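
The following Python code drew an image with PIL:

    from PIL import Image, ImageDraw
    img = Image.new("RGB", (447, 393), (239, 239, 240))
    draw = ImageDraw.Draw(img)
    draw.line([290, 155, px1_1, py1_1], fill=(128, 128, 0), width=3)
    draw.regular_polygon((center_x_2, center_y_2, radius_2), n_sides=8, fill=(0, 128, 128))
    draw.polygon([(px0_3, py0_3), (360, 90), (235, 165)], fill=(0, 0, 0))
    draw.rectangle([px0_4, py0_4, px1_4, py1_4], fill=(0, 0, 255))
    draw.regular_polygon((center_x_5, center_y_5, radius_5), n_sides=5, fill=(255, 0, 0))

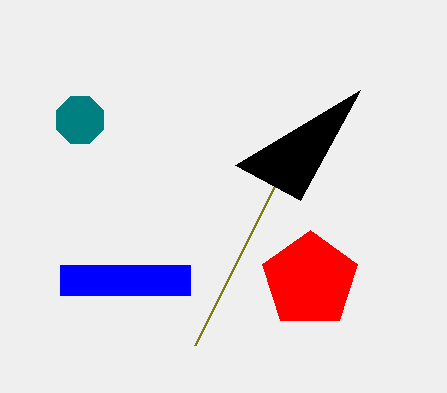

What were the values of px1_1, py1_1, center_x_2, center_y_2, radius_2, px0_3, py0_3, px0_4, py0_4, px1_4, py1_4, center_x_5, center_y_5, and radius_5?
px1_1 = 195
py1_1 = 345
center_x_2 = 80
center_y_2 = 120
radius_2 = 25
px0_3 = 300
py0_3 = 200
px0_4 = 60
py0_4 = 265
px1_4 = 190
py1_4 = 295
center_x_5 = 310
center_y_5 = 280
radius_5 = 50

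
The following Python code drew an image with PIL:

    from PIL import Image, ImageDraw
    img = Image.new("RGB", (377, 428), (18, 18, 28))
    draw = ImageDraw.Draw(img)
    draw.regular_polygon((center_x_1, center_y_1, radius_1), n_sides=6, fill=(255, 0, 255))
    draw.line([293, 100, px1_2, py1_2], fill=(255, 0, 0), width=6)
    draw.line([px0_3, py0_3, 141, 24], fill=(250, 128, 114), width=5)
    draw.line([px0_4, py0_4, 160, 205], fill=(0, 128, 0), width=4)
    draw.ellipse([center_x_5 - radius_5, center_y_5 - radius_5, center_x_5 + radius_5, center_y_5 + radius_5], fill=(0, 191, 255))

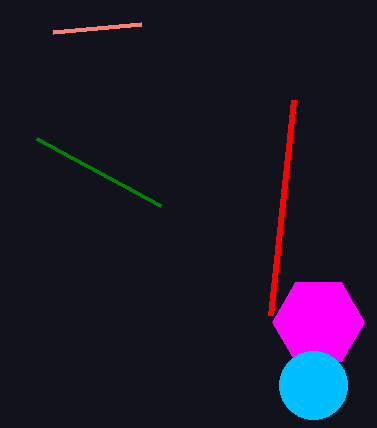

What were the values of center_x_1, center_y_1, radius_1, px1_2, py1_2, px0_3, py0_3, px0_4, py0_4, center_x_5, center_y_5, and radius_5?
center_x_1 = 318
center_y_1 = 322
radius_1 = 46
px1_2 = 270
py1_2 = 315
px0_3 = 53
py0_3 = 32
px0_4 = 36
py0_4 = 138
center_x_5 = 313
center_y_5 = 385
radius_5 = 34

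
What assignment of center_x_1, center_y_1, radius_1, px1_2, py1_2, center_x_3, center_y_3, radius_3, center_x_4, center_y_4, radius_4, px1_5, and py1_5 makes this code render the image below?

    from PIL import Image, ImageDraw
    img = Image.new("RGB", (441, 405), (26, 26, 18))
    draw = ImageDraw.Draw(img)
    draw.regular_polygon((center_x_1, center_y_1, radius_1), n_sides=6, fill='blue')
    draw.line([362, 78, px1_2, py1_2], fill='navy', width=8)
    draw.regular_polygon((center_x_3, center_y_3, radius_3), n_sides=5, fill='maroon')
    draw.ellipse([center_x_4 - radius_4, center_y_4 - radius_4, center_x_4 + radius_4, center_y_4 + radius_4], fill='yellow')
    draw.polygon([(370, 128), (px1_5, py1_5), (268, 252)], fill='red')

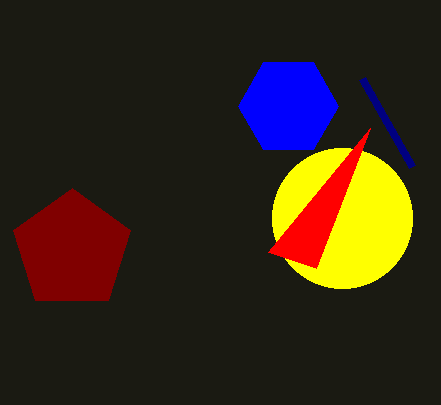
center_x_1 = 288
center_y_1 = 106
radius_1 = 50
px1_2 = 412
py1_2 = 166
center_x_3 = 72
center_y_3 = 250
radius_3 = 62
center_x_4 = 342
center_y_4 = 218
radius_4 = 70
px1_5 = 316
py1_5 = 268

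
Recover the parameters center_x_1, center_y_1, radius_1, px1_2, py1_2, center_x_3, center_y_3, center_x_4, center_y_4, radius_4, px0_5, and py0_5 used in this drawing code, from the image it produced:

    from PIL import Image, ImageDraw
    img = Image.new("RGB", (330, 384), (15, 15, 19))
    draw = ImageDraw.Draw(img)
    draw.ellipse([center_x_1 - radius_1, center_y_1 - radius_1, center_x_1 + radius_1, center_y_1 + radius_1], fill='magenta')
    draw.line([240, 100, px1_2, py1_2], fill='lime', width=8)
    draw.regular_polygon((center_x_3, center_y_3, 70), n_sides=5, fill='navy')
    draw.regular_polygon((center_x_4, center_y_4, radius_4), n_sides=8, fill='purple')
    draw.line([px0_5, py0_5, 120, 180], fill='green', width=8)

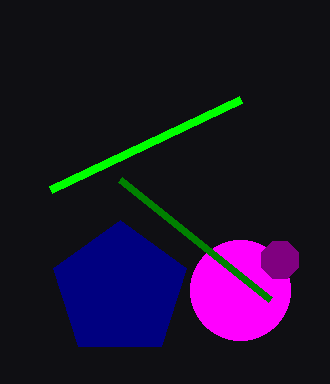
center_x_1 = 240
center_y_1 = 290
radius_1 = 50
px1_2 = 50
py1_2 = 190
center_x_3 = 120
center_y_3 = 290
center_x_4 = 280
center_y_4 = 260
radius_4 = 20
px0_5 = 270
py0_5 = 300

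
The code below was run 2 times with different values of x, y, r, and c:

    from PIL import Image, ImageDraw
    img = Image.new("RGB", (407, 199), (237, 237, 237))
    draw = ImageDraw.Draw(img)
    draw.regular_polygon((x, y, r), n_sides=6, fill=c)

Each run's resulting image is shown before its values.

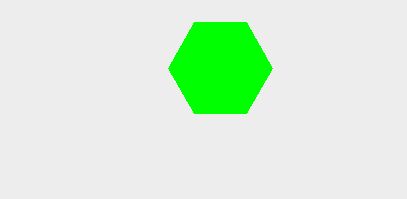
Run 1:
x = 220, y = 68, r = 52, c = 'lime'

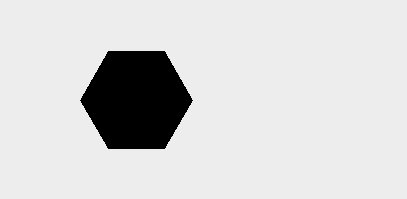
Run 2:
x = 136
y = 100
r = 56
c = 'black'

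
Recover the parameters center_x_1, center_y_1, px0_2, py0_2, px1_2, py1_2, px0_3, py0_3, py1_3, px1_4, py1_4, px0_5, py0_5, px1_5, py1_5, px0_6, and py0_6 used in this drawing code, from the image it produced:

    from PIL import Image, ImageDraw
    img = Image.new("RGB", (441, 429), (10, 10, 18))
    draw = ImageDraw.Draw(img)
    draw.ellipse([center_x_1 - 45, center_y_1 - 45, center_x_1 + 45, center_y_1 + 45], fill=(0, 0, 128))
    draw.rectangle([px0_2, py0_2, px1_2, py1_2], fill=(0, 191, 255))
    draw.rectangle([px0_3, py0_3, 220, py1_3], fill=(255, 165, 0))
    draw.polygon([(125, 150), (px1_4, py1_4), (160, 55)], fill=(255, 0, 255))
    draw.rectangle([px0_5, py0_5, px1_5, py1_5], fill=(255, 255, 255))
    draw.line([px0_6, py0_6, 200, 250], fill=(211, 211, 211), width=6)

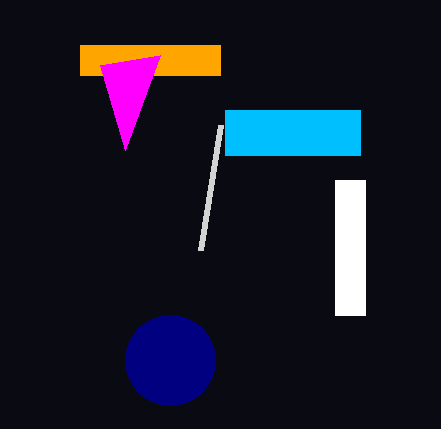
center_x_1 = 170; center_y_1 = 360; px0_2 = 225; py0_2 = 110; px1_2 = 360; py1_2 = 155; px0_3 = 80; py0_3 = 45; py1_3 = 75; px1_4 = 100; py1_4 = 65; px0_5 = 335; py0_5 = 180; px1_5 = 365; py1_5 = 315; px0_6 = 220; py0_6 = 125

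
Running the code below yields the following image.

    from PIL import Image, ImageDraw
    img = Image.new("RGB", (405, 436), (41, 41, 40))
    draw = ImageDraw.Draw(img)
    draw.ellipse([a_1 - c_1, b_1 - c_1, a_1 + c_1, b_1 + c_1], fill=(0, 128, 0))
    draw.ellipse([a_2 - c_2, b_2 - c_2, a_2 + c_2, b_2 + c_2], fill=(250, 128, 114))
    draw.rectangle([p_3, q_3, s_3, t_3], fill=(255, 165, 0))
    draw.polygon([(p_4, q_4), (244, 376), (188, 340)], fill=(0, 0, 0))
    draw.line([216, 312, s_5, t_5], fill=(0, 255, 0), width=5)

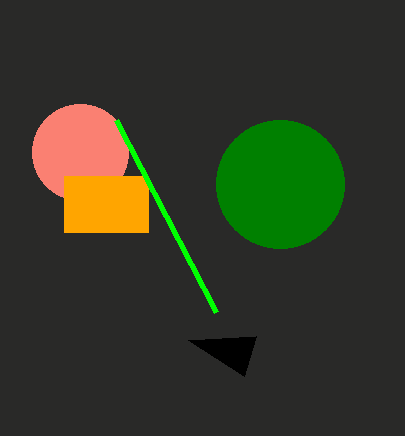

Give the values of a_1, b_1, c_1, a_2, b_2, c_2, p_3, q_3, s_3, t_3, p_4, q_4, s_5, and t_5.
a_1 = 280; b_1 = 184; c_1 = 64; a_2 = 80; b_2 = 152; c_2 = 48; p_3 = 64; q_3 = 176; s_3 = 148; t_3 = 232; p_4 = 256; q_4 = 336; s_5 = 116; t_5 = 120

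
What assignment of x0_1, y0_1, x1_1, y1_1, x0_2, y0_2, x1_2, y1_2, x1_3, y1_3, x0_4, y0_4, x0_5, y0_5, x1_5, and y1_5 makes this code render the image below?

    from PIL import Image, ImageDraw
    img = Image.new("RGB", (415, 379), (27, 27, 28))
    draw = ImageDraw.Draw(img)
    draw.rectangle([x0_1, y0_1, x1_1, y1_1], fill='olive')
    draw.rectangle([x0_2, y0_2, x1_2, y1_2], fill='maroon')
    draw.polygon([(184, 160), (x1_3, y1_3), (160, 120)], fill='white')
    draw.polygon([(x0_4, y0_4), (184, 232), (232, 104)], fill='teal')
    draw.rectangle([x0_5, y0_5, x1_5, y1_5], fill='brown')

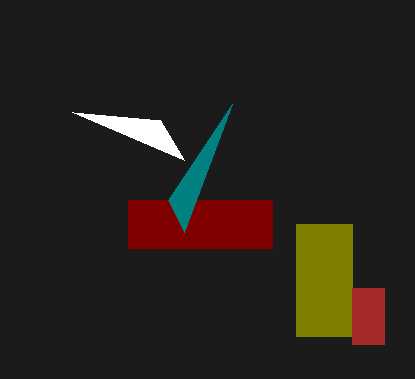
x0_1 = 296, y0_1 = 224, x1_1 = 352, y1_1 = 336, x0_2 = 128, y0_2 = 200, x1_2 = 272, y1_2 = 248, x1_3 = 72, y1_3 = 112, x0_4 = 168, y0_4 = 200, x0_5 = 352, y0_5 = 288, x1_5 = 384, y1_5 = 344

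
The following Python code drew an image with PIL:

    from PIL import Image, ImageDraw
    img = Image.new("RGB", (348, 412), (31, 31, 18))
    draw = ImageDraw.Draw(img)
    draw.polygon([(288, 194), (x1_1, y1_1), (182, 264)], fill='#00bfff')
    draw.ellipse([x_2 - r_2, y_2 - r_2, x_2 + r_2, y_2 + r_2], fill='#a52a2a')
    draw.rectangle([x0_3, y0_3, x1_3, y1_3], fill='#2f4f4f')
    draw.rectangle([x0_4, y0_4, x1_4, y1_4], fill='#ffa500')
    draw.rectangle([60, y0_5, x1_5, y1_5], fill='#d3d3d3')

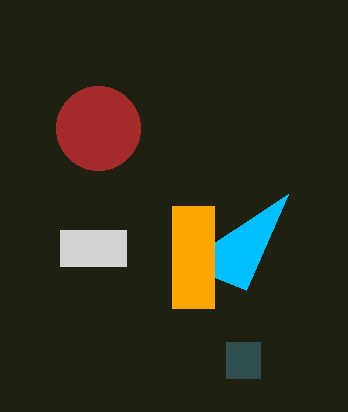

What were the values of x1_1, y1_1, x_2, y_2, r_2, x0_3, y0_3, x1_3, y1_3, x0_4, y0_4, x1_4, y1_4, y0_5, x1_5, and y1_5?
x1_1 = 246; y1_1 = 290; x_2 = 98; y_2 = 128; r_2 = 42; x0_3 = 226; y0_3 = 342; x1_3 = 260; y1_3 = 378; x0_4 = 172; y0_4 = 206; x1_4 = 214; y1_4 = 308; y0_5 = 230; x1_5 = 126; y1_5 = 266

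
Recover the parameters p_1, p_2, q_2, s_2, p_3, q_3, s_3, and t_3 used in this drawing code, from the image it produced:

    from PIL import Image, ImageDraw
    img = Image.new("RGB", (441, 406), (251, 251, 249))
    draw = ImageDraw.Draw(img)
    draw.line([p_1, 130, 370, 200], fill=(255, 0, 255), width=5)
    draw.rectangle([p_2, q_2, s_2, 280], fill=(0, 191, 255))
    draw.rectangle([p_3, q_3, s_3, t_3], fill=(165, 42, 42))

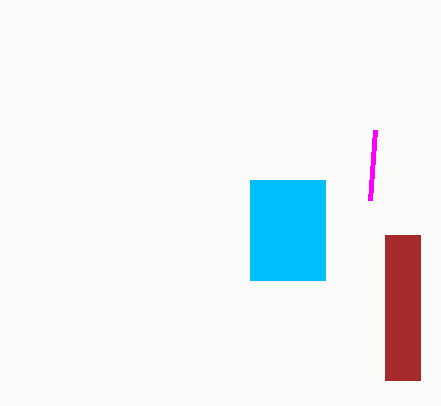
p_1 = 375; p_2 = 250; q_2 = 180; s_2 = 325; p_3 = 385; q_3 = 235; s_3 = 420; t_3 = 380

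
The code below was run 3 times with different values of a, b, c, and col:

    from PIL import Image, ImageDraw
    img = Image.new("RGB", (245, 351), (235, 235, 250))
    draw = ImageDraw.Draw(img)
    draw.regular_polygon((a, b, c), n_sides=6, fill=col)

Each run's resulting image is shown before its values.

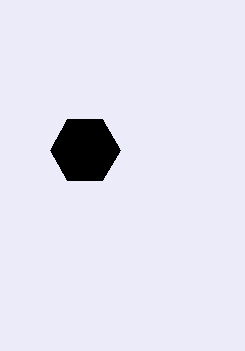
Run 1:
a = 85, b = 150, c = 35, col = 'black'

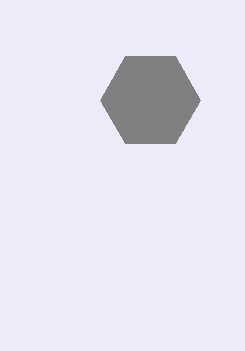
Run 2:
a = 150
b = 100
c = 50
col = 'gray'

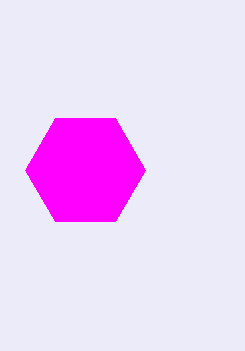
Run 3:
a = 85; b = 170; c = 60; col = 'magenta'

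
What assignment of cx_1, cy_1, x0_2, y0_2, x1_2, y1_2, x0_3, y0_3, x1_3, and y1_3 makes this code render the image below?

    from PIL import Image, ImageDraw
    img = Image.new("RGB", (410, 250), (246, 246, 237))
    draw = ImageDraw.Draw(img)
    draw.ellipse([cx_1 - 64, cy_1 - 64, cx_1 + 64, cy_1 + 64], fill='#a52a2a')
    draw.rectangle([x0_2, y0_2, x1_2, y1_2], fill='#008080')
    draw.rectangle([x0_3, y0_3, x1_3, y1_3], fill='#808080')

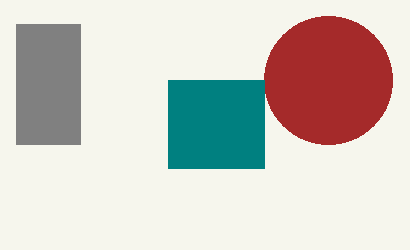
cx_1 = 328; cy_1 = 80; x0_2 = 168; y0_2 = 80; x1_2 = 264; y1_2 = 168; x0_3 = 16; y0_3 = 24; x1_3 = 80; y1_3 = 144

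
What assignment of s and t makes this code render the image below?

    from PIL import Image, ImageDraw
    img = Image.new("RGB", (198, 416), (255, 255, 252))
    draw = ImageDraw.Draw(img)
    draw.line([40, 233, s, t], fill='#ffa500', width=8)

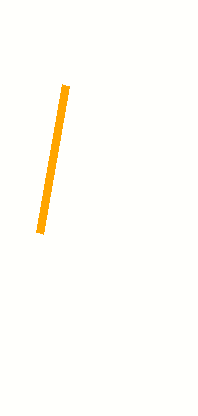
s = 66
t = 85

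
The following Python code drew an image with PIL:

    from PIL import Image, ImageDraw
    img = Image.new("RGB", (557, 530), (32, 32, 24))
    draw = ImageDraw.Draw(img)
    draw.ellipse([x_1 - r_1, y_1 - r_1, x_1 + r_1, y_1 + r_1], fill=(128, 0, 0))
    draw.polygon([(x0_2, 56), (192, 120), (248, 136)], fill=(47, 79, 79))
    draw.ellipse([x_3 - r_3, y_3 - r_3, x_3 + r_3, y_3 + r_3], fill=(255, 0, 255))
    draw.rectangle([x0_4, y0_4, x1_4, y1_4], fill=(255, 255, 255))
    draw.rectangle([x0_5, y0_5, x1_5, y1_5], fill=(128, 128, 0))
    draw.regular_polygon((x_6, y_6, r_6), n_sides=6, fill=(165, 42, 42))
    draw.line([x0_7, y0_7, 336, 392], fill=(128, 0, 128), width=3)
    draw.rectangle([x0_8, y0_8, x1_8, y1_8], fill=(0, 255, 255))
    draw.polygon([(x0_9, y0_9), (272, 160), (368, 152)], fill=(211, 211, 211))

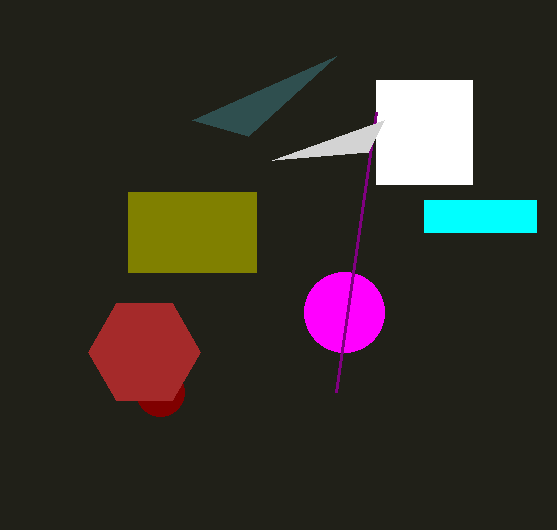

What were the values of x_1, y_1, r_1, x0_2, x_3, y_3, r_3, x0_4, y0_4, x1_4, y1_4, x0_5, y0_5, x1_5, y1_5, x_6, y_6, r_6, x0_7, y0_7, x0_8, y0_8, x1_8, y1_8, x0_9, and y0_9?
x_1 = 160
y_1 = 392
r_1 = 24
x0_2 = 336
x_3 = 344
y_3 = 312
r_3 = 40
x0_4 = 376
y0_4 = 80
x1_4 = 472
y1_4 = 184
x0_5 = 128
y0_5 = 192
x1_5 = 256
y1_5 = 272
x_6 = 144
y_6 = 352
r_6 = 56
x0_7 = 376
y0_7 = 112
x0_8 = 424
y0_8 = 200
x1_8 = 536
y1_8 = 232
x0_9 = 384
y0_9 = 120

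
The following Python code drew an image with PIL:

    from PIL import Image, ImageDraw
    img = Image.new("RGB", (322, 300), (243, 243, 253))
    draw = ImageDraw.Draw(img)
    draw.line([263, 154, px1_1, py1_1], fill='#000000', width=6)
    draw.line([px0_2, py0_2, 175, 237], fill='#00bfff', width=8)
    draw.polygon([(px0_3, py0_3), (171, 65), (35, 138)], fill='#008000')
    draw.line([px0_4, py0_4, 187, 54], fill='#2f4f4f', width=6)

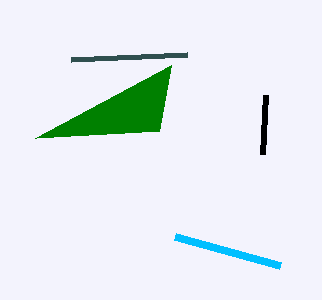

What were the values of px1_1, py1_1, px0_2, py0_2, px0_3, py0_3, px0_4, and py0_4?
px1_1 = 266; py1_1 = 95; px0_2 = 280; py0_2 = 266; px0_3 = 159; py0_3 = 131; px0_4 = 71; py0_4 = 59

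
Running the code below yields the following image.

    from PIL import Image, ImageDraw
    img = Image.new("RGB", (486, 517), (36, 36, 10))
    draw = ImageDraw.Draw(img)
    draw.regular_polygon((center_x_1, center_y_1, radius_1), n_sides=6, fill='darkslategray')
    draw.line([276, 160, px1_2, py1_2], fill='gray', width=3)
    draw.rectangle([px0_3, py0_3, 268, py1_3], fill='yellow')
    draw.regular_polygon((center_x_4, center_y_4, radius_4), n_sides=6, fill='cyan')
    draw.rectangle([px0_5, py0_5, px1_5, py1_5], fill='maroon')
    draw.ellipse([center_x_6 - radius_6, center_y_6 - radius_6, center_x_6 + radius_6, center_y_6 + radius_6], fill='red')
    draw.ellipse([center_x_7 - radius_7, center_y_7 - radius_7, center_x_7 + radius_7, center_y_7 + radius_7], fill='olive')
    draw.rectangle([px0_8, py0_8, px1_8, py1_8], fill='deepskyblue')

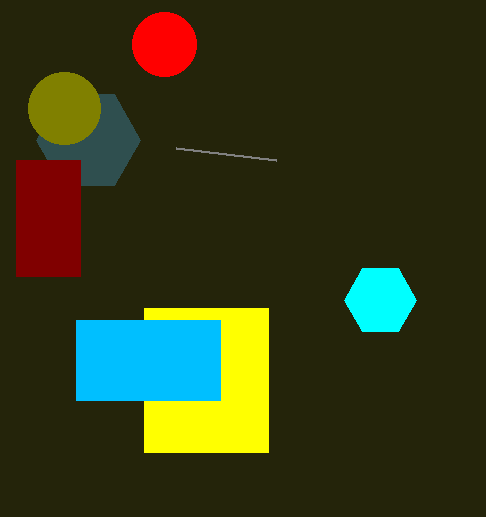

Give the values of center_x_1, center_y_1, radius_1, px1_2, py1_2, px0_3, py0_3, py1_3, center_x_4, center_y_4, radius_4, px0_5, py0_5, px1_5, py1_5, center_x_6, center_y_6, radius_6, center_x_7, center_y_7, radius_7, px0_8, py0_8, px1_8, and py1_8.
center_x_1 = 88
center_y_1 = 140
radius_1 = 52
px1_2 = 176
py1_2 = 148
px0_3 = 144
py0_3 = 308
py1_3 = 452
center_x_4 = 380
center_y_4 = 300
radius_4 = 36
px0_5 = 16
py0_5 = 160
px1_5 = 80
py1_5 = 276
center_x_6 = 164
center_y_6 = 44
radius_6 = 32
center_x_7 = 64
center_y_7 = 108
radius_7 = 36
px0_8 = 76
py0_8 = 320
px1_8 = 220
py1_8 = 400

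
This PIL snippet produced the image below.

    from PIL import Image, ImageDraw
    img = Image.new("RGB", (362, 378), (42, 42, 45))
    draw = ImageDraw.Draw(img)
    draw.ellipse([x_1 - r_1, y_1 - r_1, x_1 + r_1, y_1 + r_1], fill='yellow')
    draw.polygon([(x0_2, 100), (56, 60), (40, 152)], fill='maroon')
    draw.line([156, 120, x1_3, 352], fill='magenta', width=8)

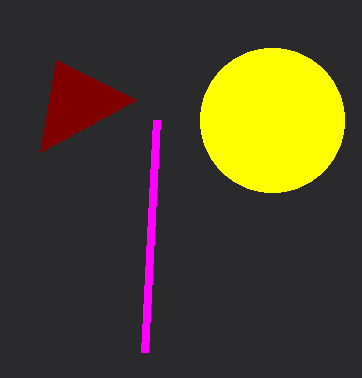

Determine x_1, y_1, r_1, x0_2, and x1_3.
x_1 = 272; y_1 = 120; r_1 = 72; x0_2 = 136; x1_3 = 144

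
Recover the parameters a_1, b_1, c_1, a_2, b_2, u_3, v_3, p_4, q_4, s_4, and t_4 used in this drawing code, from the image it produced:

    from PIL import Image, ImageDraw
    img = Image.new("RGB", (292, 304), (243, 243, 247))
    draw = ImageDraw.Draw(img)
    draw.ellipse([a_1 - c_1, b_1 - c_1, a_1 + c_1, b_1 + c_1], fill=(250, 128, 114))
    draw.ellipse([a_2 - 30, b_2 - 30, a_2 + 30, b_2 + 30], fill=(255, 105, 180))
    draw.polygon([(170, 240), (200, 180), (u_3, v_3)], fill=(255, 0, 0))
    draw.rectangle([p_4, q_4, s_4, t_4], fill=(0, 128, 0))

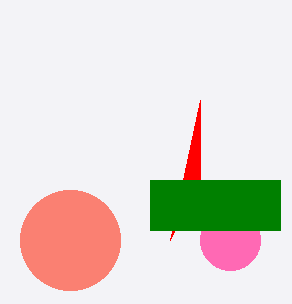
a_1 = 70
b_1 = 240
c_1 = 50
a_2 = 230
b_2 = 240
u_3 = 200
v_3 = 100
p_4 = 150
q_4 = 180
s_4 = 280
t_4 = 230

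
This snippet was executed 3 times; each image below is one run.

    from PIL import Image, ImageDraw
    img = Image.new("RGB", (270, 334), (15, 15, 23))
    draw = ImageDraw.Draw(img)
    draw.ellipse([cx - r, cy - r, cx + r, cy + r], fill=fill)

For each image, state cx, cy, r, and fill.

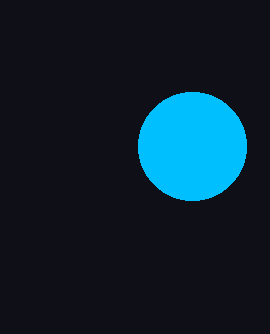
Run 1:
cx = 192, cy = 146, r = 54, fill = 'deepskyblue'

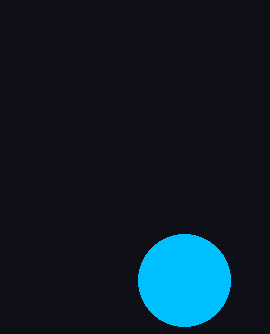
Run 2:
cx = 184
cy = 280
r = 46
fill = 'deepskyblue'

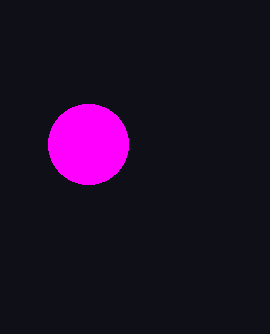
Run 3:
cx = 88, cy = 144, r = 40, fill = 'magenta'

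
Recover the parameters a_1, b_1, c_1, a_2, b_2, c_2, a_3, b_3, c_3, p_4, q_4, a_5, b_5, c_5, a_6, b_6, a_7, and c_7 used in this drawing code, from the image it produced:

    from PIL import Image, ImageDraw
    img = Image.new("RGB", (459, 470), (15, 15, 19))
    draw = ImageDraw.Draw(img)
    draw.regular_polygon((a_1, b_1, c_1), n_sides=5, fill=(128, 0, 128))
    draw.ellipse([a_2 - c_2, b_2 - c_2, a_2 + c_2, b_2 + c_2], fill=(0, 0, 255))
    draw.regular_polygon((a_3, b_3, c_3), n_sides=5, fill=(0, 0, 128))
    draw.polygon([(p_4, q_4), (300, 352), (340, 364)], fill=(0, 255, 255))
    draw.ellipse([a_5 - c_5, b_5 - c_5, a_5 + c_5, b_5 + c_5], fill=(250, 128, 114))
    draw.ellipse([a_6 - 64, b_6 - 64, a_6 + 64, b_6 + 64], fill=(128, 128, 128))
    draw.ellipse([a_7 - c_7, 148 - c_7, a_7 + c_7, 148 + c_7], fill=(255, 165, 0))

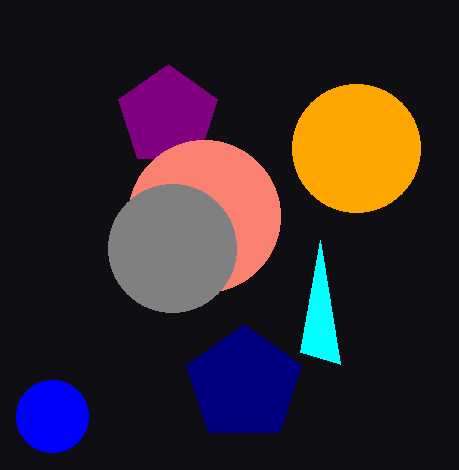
a_1 = 168; b_1 = 116; c_1 = 52; a_2 = 52; b_2 = 416; c_2 = 36; a_3 = 244; b_3 = 384; c_3 = 60; p_4 = 320; q_4 = 240; a_5 = 204; b_5 = 216; c_5 = 76; a_6 = 172; b_6 = 248; a_7 = 356; c_7 = 64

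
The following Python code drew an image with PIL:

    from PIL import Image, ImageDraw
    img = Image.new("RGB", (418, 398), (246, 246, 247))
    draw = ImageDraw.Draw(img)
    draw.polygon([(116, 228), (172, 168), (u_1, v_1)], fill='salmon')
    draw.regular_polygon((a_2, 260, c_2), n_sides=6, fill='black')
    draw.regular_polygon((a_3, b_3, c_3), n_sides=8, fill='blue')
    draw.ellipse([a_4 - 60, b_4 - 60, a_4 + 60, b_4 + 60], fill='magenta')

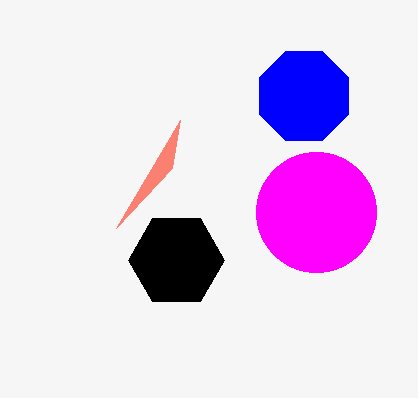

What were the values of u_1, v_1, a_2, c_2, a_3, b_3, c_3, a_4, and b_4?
u_1 = 180; v_1 = 120; a_2 = 176; c_2 = 48; a_3 = 304; b_3 = 96; c_3 = 48; a_4 = 316; b_4 = 212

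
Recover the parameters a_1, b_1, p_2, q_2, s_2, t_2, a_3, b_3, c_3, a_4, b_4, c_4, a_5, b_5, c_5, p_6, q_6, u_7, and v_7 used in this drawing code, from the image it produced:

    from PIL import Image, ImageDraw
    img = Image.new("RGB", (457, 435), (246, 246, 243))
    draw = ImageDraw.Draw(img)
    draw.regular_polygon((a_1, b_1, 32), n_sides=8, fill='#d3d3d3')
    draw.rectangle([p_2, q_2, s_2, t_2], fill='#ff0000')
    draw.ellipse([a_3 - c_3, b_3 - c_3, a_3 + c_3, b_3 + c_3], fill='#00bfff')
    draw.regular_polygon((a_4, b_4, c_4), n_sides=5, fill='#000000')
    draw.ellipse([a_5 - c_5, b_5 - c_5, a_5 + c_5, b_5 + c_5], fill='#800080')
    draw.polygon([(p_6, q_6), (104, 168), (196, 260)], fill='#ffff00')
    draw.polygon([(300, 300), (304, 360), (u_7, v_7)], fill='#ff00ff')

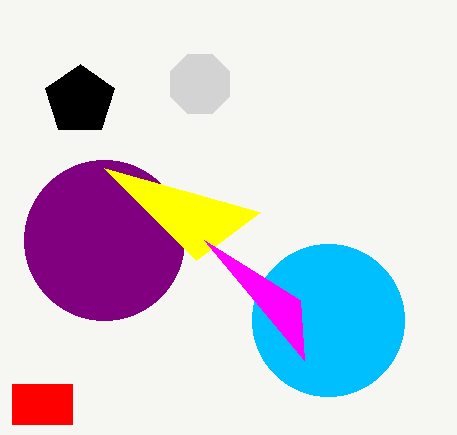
a_1 = 200; b_1 = 84; p_2 = 12; q_2 = 384; s_2 = 72; t_2 = 424; a_3 = 328; b_3 = 320; c_3 = 76; a_4 = 80; b_4 = 100; c_4 = 36; a_5 = 104; b_5 = 240; c_5 = 80; p_6 = 260; q_6 = 212; u_7 = 204; v_7 = 240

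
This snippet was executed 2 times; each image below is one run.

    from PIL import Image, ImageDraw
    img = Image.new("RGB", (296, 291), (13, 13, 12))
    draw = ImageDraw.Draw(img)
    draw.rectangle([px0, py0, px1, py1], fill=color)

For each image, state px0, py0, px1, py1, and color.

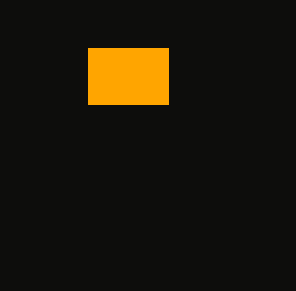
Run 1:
px0 = 88; py0 = 48; px1 = 168; py1 = 104; color = 'orange'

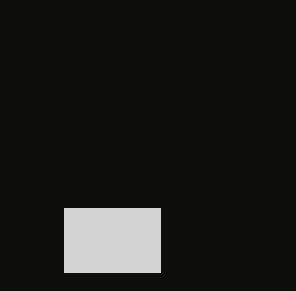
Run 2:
px0 = 64
py0 = 208
px1 = 160
py1 = 272
color = 'lightgray'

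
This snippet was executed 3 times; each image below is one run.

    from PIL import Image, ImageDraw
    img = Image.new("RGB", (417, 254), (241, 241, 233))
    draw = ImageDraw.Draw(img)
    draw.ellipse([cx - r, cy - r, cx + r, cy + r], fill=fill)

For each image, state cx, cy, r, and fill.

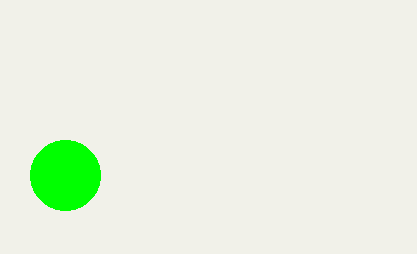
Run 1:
cx = 65, cy = 175, r = 35, fill = 'lime'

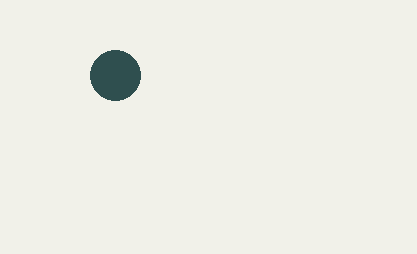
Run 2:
cx = 115; cy = 75; r = 25; fill = 'darkslategray'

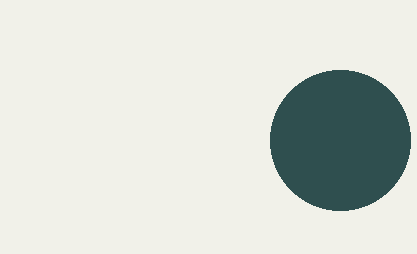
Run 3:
cx = 340, cy = 140, r = 70, fill = 'darkslategray'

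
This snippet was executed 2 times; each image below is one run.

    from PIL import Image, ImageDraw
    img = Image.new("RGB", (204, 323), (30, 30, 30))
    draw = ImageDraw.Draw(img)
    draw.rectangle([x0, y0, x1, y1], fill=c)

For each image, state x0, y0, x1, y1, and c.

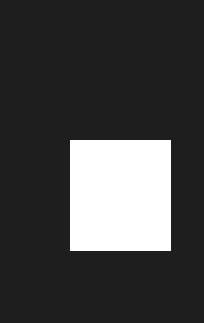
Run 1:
x0 = 70
y0 = 140
x1 = 170
y1 = 250
c = 'white'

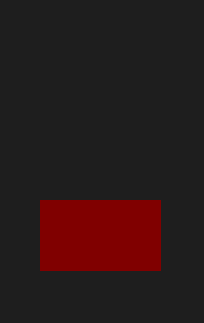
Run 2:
x0 = 40; y0 = 200; x1 = 160; y1 = 270; c = 'maroon'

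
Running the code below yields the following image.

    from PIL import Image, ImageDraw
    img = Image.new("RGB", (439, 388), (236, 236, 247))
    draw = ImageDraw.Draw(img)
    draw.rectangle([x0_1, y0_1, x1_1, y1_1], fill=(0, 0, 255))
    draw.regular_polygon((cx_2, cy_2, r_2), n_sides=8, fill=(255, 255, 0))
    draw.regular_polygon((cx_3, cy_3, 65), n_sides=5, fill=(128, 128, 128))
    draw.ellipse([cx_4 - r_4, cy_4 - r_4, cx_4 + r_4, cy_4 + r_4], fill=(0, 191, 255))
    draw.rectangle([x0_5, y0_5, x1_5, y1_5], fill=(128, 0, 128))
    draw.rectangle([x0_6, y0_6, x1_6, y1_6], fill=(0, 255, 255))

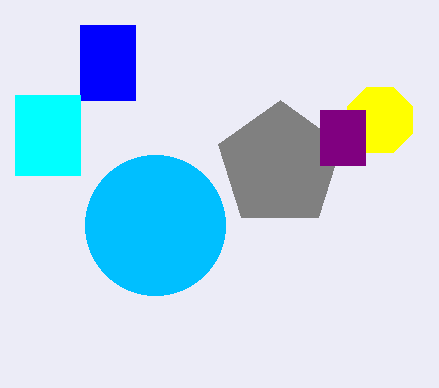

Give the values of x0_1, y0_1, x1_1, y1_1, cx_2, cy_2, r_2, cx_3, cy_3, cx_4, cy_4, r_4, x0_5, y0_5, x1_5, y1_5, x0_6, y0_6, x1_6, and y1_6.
x0_1 = 80; y0_1 = 25; x1_1 = 135; y1_1 = 100; cx_2 = 380; cy_2 = 120; r_2 = 35; cx_3 = 280; cy_3 = 165; cx_4 = 155; cy_4 = 225; r_4 = 70; x0_5 = 320; y0_5 = 110; x1_5 = 365; y1_5 = 165; x0_6 = 15; y0_6 = 95; x1_6 = 80; y1_6 = 175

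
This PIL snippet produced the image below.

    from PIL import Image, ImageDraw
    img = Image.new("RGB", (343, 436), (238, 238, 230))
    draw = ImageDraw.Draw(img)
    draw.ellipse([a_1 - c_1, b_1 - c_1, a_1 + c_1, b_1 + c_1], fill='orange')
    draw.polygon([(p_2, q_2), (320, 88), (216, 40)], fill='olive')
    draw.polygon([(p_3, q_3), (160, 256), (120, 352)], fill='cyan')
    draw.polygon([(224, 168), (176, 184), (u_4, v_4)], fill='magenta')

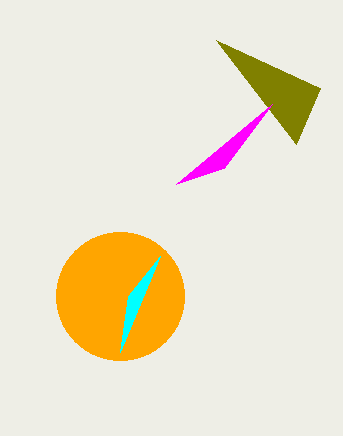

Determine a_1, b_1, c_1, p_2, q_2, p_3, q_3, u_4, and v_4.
a_1 = 120
b_1 = 296
c_1 = 64
p_2 = 296
q_2 = 144
p_3 = 128
q_3 = 296
u_4 = 272
v_4 = 104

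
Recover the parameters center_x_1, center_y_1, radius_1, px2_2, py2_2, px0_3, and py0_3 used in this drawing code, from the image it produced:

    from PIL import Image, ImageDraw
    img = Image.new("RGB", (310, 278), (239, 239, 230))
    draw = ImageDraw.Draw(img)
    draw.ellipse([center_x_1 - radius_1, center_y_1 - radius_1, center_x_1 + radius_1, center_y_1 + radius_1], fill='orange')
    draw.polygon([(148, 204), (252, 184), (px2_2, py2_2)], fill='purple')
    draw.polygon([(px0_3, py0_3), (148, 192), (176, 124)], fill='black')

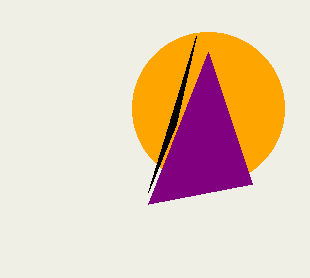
center_x_1 = 208
center_y_1 = 108
radius_1 = 76
px2_2 = 208
py2_2 = 52
px0_3 = 196
py0_3 = 36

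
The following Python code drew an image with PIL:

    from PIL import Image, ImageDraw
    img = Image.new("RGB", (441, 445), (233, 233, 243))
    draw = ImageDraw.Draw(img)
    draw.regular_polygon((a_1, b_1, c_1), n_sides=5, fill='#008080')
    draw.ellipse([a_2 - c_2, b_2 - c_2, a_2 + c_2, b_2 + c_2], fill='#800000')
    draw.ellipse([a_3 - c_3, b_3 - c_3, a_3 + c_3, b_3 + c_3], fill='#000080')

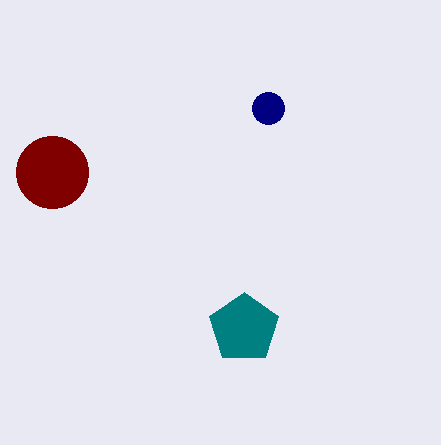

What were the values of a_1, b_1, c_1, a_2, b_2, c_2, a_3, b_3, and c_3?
a_1 = 244
b_1 = 328
c_1 = 36
a_2 = 52
b_2 = 172
c_2 = 36
a_3 = 268
b_3 = 108
c_3 = 16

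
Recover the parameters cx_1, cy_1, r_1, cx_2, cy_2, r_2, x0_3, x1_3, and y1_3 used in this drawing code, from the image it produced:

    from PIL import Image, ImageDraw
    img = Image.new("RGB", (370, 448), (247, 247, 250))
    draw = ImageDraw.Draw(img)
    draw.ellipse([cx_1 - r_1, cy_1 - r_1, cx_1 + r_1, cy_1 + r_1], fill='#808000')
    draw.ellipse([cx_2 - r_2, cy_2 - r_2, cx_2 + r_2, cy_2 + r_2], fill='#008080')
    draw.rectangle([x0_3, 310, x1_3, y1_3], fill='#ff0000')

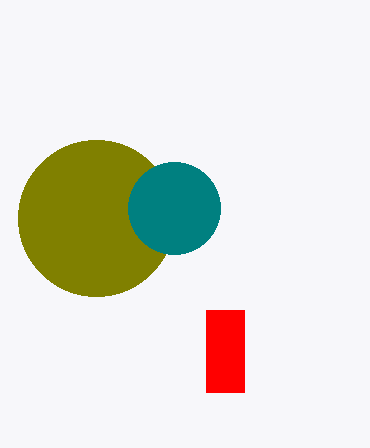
cx_1 = 96
cy_1 = 218
r_1 = 78
cx_2 = 174
cy_2 = 208
r_2 = 46
x0_3 = 206
x1_3 = 244
y1_3 = 392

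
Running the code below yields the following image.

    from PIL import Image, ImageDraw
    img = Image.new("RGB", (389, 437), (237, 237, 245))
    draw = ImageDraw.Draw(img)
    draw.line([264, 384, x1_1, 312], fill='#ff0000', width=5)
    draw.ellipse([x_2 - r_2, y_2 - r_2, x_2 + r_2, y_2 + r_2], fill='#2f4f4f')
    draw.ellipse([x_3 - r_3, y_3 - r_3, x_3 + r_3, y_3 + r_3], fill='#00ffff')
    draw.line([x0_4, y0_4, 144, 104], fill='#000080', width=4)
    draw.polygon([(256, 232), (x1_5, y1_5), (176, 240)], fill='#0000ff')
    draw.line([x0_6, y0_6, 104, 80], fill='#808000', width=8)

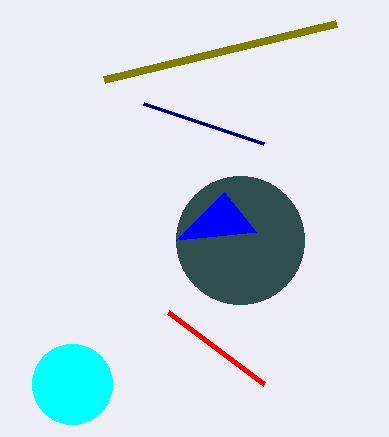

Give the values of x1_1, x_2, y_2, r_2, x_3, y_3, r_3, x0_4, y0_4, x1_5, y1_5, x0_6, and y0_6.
x1_1 = 168, x_2 = 240, y_2 = 240, r_2 = 64, x_3 = 72, y_3 = 384, r_3 = 40, x0_4 = 264, y0_4 = 144, x1_5 = 224, y1_5 = 192, x0_6 = 336, y0_6 = 24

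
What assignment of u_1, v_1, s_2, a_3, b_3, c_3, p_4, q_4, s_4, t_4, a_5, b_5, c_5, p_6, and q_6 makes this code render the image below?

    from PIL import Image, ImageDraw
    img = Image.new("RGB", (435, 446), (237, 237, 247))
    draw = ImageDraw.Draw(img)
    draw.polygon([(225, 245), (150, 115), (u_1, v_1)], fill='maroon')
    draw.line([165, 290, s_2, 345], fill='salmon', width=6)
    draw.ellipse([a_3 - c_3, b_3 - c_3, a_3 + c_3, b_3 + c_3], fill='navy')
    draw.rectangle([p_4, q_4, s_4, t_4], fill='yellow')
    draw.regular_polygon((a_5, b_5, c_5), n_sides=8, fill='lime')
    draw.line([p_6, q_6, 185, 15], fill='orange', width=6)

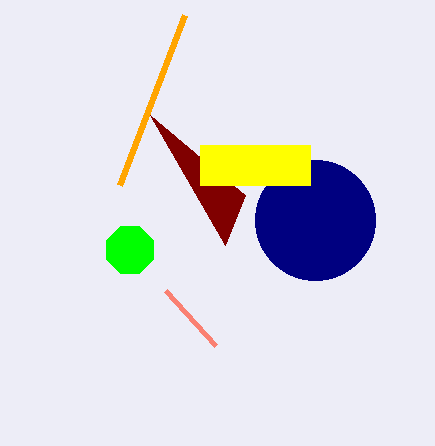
u_1 = 245
v_1 = 195
s_2 = 215
a_3 = 315
b_3 = 220
c_3 = 60
p_4 = 200
q_4 = 145
s_4 = 310
t_4 = 185
a_5 = 130
b_5 = 250
c_5 = 25
p_6 = 120
q_6 = 185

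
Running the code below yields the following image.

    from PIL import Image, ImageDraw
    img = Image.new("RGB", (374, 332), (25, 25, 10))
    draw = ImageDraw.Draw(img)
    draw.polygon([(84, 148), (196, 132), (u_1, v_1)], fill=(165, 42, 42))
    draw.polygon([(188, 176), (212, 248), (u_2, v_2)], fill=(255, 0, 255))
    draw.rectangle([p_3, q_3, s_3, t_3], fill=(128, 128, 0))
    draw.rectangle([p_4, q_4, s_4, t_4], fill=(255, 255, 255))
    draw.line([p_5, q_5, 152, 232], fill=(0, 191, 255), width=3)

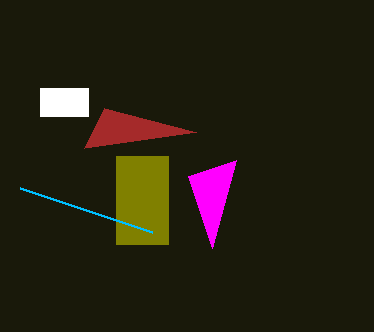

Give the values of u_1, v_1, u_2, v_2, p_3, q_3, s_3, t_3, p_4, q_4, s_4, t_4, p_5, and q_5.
u_1 = 104, v_1 = 108, u_2 = 236, v_2 = 160, p_3 = 116, q_3 = 156, s_3 = 168, t_3 = 244, p_4 = 40, q_4 = 88, s_4 = 88, t_4 = 116, p_5 = 20, q_5 = 188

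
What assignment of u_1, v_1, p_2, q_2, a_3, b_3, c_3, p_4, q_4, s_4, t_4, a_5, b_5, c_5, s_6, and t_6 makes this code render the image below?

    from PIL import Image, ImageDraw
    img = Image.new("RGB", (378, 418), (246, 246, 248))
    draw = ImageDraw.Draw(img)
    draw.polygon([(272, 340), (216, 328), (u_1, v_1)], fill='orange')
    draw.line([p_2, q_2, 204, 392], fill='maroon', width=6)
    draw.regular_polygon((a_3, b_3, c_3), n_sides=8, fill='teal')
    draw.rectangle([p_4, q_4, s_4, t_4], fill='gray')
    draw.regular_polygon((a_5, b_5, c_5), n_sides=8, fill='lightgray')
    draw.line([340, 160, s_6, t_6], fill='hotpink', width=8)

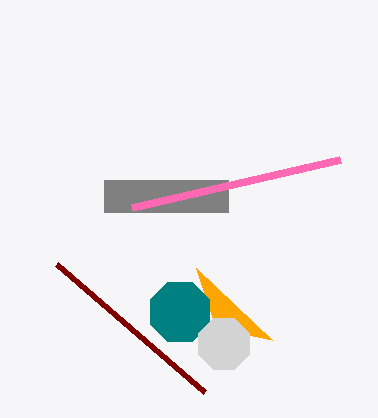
u_1 = 196, v_1 = 268, p_2 = 56, q_2 = 264, a_3 = 180, b_3 = 312, c_3 = 32, p_4 = 104, q_4 = 180, s_4 = 228, t_4 = 212, a_5 = 224, b_5 = 344, c_5 = 28, s_6 = 132, t_6 = 208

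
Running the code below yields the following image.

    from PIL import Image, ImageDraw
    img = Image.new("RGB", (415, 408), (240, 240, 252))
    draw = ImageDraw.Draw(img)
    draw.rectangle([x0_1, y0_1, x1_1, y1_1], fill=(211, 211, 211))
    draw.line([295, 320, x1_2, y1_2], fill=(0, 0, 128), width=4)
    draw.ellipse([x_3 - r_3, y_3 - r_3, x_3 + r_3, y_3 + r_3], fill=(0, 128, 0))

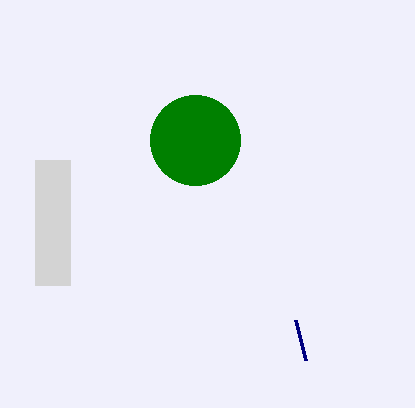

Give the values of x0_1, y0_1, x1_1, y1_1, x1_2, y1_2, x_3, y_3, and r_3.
x0_1 = 35
y0_1 = 160
x1_1 = 70
y1_1 = 285
x1_2 = 305
y1_2 = 360
x_3 = 195
y_3 = 140
r_3 = 45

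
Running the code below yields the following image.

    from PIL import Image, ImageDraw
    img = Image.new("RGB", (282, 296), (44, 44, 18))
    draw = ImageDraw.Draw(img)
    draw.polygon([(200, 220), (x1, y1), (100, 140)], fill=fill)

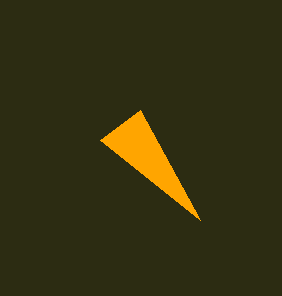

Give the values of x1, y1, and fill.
x1 = 140
y1 = 110
fill = 'orange'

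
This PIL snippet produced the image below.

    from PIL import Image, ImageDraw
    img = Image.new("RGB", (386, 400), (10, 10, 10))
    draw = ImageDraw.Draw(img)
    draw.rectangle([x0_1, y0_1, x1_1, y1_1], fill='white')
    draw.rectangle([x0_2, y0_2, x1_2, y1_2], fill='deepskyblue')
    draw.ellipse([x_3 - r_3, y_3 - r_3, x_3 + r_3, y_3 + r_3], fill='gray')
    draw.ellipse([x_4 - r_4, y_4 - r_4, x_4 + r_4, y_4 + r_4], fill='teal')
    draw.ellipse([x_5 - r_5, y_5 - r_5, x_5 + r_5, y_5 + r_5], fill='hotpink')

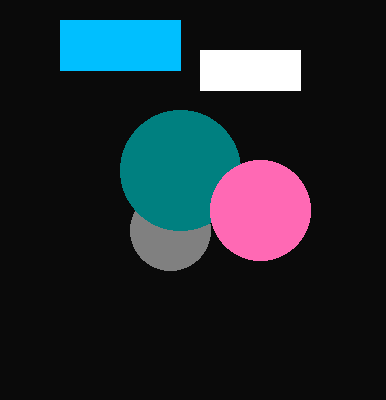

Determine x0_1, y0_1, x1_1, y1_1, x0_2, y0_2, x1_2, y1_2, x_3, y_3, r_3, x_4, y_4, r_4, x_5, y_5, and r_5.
x0_1 = 200, y0_1 = 50, x1_1 = 300, y1_1 = 90, x0_2 = 60, y0_2 = 20, x1_2 = 180, y1_2 = 70, x_3 = 170, y_3 = 230, r_3 = 40, x_4 = 180, y_4 = 170, r_4 = 60, x_5 = 260, y_5 = 210, r_5 = 50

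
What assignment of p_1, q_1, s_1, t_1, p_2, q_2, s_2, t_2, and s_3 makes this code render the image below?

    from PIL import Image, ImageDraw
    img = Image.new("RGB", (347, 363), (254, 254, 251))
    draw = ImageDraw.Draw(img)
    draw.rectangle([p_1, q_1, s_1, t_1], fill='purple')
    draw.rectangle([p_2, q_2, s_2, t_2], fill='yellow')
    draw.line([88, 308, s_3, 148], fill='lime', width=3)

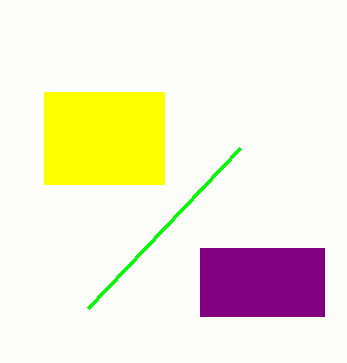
p_1 = 200; q_1 = 248; s_1 = 324; t_1 = 316; p_2 = 44; q_2 = 92; s_2 = 164; t_2 = 184; s_3 = 240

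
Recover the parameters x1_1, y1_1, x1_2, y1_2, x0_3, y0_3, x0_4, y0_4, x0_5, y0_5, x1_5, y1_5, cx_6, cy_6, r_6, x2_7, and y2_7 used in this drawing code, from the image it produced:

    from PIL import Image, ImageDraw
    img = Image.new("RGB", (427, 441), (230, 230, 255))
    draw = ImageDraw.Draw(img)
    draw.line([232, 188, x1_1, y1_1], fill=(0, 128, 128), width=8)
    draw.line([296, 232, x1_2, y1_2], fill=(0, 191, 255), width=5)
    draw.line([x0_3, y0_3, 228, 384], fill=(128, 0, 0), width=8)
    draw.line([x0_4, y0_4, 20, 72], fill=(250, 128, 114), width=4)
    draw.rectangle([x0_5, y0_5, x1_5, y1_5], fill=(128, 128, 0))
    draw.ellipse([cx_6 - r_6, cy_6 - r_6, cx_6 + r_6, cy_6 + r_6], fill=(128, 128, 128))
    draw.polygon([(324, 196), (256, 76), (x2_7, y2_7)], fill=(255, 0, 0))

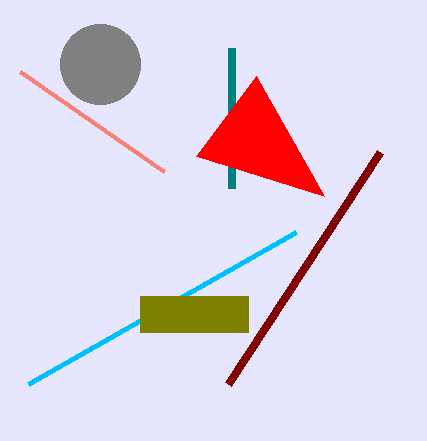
x1_1 = 232
y1_1 = 48
x1_2 = 28
y1_2 = 384
x0_3 = 380
y0_3 = 152
x0_4 = 164
y0_4 = 172
x0_5 = 140
y0_5 = 296
x1_5 = 248
y1_5 = 332
cx_6 = 100
cy_6 = 64
r_6 = 40
x2_7 = 196
y2_7 = 156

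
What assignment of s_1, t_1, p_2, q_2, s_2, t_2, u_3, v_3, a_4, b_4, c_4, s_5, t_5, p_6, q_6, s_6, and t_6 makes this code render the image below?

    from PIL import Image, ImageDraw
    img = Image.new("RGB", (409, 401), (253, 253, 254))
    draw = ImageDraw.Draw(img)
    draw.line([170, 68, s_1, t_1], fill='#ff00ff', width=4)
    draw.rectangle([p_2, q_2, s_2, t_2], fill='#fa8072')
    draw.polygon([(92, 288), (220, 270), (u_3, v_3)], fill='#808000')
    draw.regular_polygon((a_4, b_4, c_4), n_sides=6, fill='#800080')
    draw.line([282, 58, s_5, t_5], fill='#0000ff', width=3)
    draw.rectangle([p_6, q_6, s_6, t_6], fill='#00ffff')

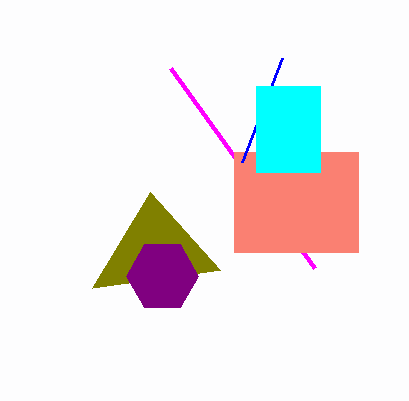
s_1 = 314; t_1 = 268; p_2 = 234; q_2 = 152; s_2 = 358; t_2 = 252; u_3 = 150; v_3 = 192; a_4 = 162; b_4 = 276; c_4 = 36; s_5 = 242; t_5 = 162; p_6 = 256; q_6 = 86; s_6 = 320; t_6 = 172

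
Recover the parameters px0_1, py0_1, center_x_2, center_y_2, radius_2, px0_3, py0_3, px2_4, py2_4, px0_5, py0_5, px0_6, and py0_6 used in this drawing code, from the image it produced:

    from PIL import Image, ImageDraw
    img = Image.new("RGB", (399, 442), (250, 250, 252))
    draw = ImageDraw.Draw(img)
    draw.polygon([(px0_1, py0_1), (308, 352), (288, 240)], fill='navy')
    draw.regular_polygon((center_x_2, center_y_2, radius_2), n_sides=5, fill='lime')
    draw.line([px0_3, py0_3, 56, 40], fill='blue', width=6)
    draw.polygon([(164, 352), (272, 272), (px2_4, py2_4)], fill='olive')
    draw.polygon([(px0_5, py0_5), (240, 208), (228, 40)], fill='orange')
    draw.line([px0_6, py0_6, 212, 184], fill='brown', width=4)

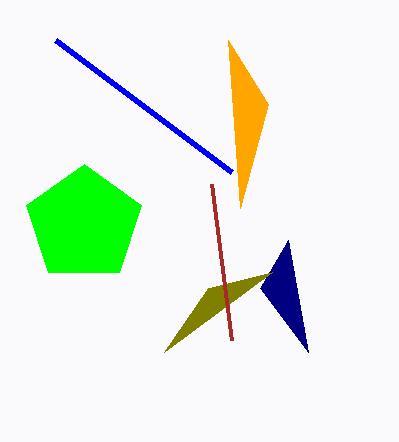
px0_1 = 260, py0_1 = 288, center_x_2 = 84, center_y_2 = 224, radius_2 = 60, px0_3 = 232, py0_3 = 172, px2_4 = 208, py2_4 = 288, px0_5 = 268, py0_5 = 104, px0_6 = 232, py0_6 = 340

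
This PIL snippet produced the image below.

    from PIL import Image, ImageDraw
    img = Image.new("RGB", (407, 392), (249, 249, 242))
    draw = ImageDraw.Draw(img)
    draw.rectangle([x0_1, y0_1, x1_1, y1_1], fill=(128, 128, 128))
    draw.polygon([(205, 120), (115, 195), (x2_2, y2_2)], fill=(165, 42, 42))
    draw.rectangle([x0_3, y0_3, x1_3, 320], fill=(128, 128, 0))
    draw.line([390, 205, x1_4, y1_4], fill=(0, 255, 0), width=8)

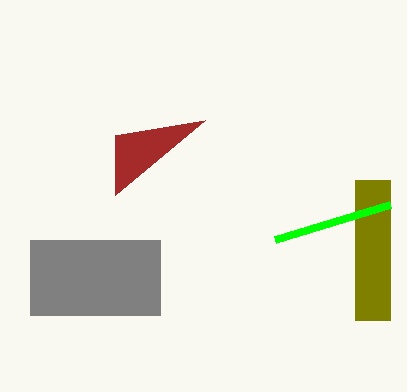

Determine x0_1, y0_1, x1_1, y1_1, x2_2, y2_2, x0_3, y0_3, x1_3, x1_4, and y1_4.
x0_1 = 30; y0_1 = 240; x1_1 = 160; y1_1 = 315; x2_2 = 115; y2_2 = 135; x0_3 = 355; y0_3 = 180; x1_3 = 390; x1_4 = 275; y1_4 = 240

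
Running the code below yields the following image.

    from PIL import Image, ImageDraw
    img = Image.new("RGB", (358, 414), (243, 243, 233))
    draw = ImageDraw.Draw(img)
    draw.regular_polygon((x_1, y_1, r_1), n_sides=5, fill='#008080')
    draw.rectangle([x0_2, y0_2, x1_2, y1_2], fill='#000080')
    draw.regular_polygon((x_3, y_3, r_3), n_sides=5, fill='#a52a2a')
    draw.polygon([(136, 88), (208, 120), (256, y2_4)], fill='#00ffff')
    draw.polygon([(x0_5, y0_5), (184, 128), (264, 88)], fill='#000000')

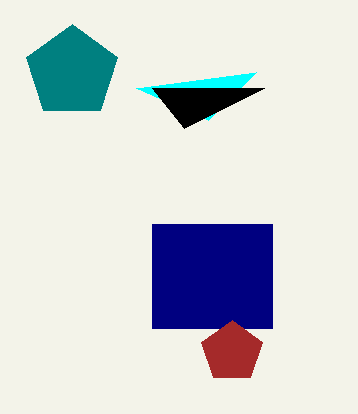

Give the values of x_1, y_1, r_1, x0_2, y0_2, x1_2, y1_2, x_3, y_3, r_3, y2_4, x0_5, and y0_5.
x_1 = 72; y_1 = 72; r_1 = 48; x0_2 = 152; y0_2 = 224; x1_2 = 272; y1_2 = 328; x_3 = 232; y_3 = 352; r_3 = 32; y2_4 = 72; x0_5 = 152; y0_5 = 88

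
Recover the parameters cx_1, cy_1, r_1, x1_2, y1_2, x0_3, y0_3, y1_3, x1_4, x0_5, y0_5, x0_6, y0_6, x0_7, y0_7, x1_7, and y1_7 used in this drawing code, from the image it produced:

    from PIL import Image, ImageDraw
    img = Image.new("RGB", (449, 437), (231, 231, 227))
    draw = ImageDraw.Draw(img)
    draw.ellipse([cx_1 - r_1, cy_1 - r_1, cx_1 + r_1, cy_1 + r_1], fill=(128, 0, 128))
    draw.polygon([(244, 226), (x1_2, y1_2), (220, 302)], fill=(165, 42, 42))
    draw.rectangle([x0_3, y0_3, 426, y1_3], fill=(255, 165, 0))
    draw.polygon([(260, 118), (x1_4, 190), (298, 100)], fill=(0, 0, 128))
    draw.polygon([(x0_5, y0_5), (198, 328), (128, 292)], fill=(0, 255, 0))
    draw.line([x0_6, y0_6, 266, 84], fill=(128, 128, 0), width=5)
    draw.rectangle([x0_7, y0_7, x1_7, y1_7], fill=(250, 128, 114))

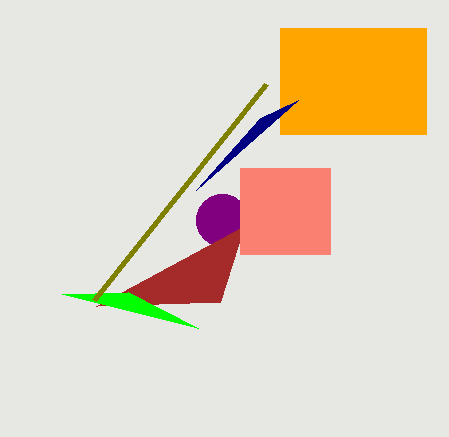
cx_1 = 222; cy_1 = 220; r_1 = 26; x1_2 = 96; y1_2 = 306; x0_3 = 280; y0_3 = 28; y1_3 = 134; x1_4 = 196; x0_5 = 62; y0_5 = 294; x0_6 = 94; y0_6 = 300; x0_7 = 240; y0_7 = 168; x1_7 = 330; y1_7 = 254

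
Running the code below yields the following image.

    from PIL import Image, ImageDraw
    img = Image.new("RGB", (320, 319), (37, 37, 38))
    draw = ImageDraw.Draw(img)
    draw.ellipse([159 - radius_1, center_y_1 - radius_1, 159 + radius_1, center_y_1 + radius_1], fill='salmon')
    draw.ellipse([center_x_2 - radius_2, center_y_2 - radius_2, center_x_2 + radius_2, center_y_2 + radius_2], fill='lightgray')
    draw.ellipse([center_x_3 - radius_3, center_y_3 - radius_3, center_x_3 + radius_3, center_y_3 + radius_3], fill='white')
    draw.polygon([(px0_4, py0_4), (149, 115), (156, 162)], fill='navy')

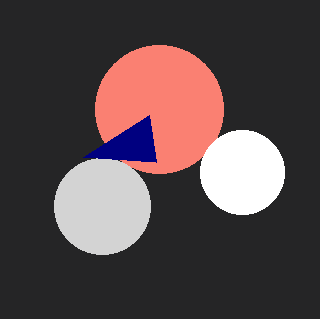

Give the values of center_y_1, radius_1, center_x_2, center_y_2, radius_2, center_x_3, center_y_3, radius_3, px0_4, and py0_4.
center_y_1 = 109
radius_1 = 64
center_x_2 = 102
center_y_2 = 206
radius_2 = 48
center_x_3 = 242
center_y_3 = 172
radius_3 = 42
px0_4 = 83
py0_4 = 157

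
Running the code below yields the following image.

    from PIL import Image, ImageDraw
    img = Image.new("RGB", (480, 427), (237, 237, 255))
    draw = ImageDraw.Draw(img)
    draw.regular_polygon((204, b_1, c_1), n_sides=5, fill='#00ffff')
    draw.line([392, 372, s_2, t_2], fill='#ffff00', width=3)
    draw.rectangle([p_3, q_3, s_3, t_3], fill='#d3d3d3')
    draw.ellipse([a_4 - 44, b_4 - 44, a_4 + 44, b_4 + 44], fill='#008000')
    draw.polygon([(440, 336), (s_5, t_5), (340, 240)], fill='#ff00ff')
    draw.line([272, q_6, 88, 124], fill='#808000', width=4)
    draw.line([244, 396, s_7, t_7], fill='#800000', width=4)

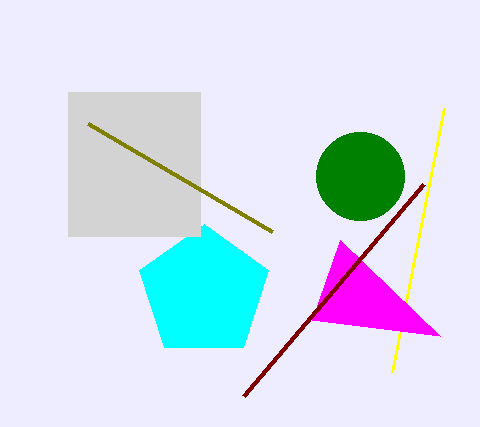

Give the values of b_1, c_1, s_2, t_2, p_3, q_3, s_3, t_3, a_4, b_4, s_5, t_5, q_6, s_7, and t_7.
b_1 = 292, c_1 = 68, s_2 = 444, t_2 = 108, p_3 = 68, q_3 = 92, s_3 = 200, t_3 = 236, a_4 = 360, b_4 = 176, s_5 = 312, t_5 = 320, q_6 = 232, s_7 = 424, t_7 = 184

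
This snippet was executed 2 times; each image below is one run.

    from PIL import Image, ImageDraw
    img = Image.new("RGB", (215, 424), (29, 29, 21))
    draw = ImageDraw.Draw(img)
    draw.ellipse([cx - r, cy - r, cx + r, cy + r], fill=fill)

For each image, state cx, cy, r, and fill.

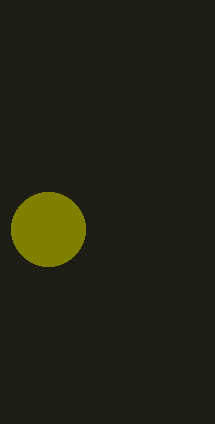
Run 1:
cx = 48
cy = 229
r = 37
fill = 'olive'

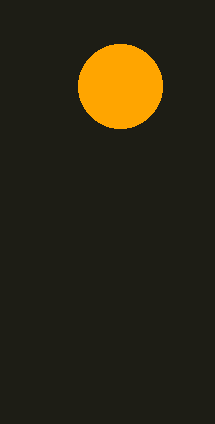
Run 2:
cx = 120
cy = 86
r = 42
fill = 'orange'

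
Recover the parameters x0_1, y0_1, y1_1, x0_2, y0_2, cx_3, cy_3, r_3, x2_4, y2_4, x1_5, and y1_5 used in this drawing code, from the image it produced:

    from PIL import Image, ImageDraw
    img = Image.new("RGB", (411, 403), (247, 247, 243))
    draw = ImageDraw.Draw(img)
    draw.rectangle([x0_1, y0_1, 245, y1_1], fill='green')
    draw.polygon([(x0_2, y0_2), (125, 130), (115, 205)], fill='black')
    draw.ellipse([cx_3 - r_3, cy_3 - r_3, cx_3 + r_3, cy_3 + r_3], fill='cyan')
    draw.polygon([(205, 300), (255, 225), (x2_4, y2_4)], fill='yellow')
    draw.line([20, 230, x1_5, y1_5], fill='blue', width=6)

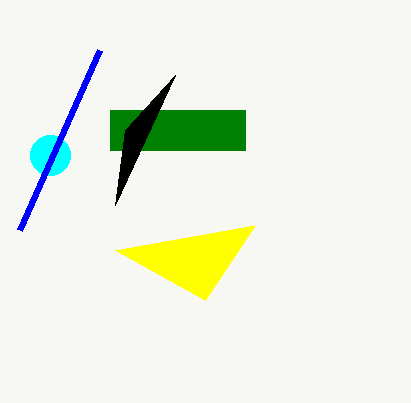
x0_1 = 110, y0_1 = 110, y1_1 = 150, x0_2 = 175, y0_2 = 75, cx_3 = 50, cy_3 = 155, r_3 = 20, x2_4 = 115, y2_4 = 250, x1_5 = 100, y1_5 = 50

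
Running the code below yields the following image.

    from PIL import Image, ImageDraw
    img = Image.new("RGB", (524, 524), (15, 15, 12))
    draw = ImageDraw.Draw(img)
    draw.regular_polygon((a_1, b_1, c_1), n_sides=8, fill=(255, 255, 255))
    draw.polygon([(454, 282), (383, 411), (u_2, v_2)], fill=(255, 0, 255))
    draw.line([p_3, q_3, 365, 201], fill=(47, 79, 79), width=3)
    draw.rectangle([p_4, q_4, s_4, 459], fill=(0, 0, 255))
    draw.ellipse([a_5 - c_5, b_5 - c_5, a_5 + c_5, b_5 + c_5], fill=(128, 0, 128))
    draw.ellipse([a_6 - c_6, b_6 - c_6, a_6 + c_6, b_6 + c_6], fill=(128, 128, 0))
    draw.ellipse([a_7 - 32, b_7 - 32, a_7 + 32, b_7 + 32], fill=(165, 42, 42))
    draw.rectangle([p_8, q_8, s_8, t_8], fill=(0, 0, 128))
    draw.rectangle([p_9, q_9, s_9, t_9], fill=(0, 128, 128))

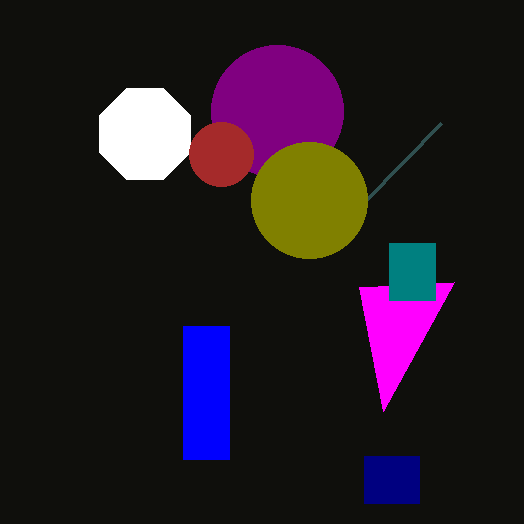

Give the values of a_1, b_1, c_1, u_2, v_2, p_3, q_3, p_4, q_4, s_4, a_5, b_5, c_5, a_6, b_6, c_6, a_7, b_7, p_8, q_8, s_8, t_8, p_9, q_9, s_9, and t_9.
a_1 = 145; b_1 = 134; c_1 = 49; u_2 = 359; v_2 = 287; p_3 = 441; q_3 = 123; p_4 = 183; q_4 = 326; s_4 = 229; a_5 = 277; b_5 = 111; c_5 = 66; a_6 = 309; b_6 = 200; c_6 = 58; a_7 = 221; b_7 = 154; p_8 = 364; q_8 = 456; s_8 = 419; t_8 = 503; p_9 = 389; q_9 = 243; s_9 = 435; t_9 = 300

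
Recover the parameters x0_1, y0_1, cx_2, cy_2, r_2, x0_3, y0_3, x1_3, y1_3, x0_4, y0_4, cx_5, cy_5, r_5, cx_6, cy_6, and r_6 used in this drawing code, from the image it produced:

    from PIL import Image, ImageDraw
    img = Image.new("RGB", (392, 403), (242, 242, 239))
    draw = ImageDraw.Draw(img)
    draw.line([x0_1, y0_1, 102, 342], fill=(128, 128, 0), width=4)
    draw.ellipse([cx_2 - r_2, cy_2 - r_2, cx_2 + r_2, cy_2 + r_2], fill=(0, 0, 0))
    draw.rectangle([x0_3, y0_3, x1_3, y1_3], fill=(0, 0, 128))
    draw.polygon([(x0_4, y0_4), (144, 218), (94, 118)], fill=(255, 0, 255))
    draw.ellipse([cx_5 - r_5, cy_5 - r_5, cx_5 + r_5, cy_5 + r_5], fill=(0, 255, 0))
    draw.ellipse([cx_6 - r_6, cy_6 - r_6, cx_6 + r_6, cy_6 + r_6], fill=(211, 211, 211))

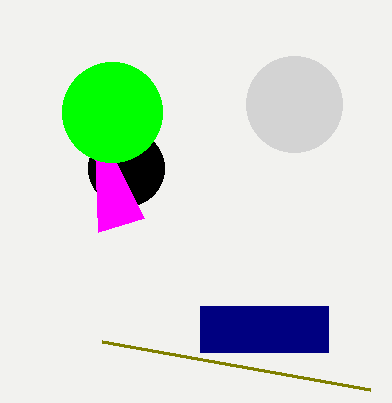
x0_1 = 370; y0_1 = 390; cx_2 = 126; cy_2 = 168; r_2 = 38; x0_3 = 200; y0_3 = 306; x1_3 = 328; y1_3 = 352; x0_4 = 98; y0_4 = 232; cx_5 = 112; cy_5 = 112; r_5 = 50; cx_6 = 294; cy_6 = 104; r_6 = 48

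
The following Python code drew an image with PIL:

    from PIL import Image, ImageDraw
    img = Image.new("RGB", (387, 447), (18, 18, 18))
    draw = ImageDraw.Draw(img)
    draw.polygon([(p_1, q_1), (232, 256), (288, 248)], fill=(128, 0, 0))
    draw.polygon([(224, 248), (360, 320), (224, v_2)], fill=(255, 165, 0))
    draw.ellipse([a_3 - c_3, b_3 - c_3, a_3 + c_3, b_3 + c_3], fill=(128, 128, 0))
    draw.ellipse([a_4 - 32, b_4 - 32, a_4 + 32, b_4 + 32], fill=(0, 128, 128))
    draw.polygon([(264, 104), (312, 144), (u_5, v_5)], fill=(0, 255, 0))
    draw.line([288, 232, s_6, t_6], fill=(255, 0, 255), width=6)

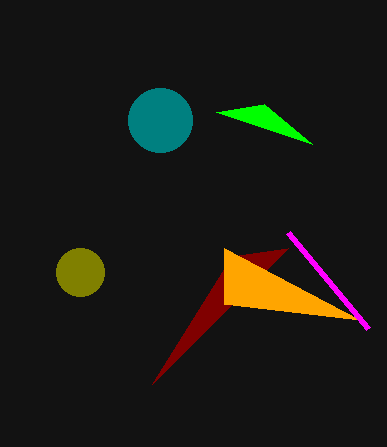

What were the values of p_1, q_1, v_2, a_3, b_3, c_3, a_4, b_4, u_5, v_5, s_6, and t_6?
p_1 = 152
q_1 = 384
v_2 = 304
a_3 = 80
b_3 = 272
c_3 = 24
a_4 = 160
b_4 = 120
u_5 = 216
v_5 = 112
s_6 = 368
t_6 = 328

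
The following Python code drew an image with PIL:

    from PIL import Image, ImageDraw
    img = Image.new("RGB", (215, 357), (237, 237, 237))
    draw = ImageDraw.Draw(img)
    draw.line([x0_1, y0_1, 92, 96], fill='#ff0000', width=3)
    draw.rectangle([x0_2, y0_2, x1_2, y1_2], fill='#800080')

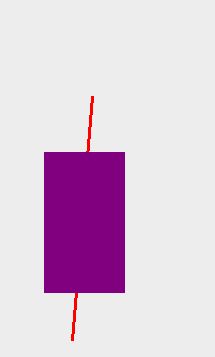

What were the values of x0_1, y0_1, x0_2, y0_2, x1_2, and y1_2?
x0_1 = 72
y0_1 = 340
x0_2 = 44
y0_2 = 152
x1_2 = 124
y1_2 = 292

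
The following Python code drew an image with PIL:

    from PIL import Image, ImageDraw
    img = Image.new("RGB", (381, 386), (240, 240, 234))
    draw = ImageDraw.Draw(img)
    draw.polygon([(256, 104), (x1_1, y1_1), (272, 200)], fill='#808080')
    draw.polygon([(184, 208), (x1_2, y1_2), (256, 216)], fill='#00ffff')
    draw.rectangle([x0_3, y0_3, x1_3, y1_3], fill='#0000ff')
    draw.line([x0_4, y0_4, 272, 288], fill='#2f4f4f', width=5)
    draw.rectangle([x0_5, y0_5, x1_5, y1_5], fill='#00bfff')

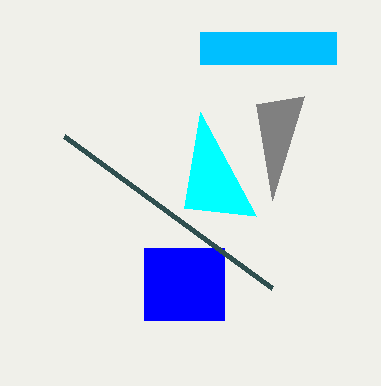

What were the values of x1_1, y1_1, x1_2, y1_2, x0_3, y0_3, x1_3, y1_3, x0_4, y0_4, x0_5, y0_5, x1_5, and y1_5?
x1_1 = 304, y1_1 = 96, x1_2 = 200, y1_2 = 112, x0_3 = 144, y0_3 = 248, x1_3 = 224, y1_3 = 320, x0_4 = 64, y0_4 = 136, x0_5 = 200, y0_5 = 32, x1_5 = 336, y1_5 = 64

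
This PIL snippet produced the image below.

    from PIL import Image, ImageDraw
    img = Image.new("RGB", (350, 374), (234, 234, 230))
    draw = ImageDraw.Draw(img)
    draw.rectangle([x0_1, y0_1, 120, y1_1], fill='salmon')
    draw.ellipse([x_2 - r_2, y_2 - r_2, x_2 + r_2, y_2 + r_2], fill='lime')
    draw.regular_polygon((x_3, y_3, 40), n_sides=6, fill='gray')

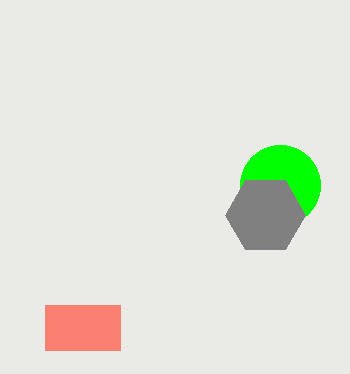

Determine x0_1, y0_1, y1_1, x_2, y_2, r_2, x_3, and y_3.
x0_1 = 45, y0_1 = 305, y1_1 = 350, x_2 = 280, y_2 = 185, r_2 = 40, x_3 = 265, y_3 = 215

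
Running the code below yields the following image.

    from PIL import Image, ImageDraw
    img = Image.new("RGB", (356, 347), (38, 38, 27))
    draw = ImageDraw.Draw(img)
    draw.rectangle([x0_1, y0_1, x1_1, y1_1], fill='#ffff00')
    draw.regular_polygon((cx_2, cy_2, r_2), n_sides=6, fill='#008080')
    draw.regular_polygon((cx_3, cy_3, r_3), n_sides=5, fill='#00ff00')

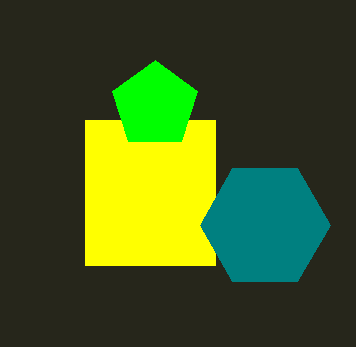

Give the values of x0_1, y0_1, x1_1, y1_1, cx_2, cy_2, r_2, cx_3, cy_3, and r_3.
x0_1 = 85; y0_1 = 120; x1_1 = 215; y1_1 = 265; cx_2 = 265; cy_2 = 225; r_2 = 65; cx_3 = 155; cy_3 = 105; r_3 = 45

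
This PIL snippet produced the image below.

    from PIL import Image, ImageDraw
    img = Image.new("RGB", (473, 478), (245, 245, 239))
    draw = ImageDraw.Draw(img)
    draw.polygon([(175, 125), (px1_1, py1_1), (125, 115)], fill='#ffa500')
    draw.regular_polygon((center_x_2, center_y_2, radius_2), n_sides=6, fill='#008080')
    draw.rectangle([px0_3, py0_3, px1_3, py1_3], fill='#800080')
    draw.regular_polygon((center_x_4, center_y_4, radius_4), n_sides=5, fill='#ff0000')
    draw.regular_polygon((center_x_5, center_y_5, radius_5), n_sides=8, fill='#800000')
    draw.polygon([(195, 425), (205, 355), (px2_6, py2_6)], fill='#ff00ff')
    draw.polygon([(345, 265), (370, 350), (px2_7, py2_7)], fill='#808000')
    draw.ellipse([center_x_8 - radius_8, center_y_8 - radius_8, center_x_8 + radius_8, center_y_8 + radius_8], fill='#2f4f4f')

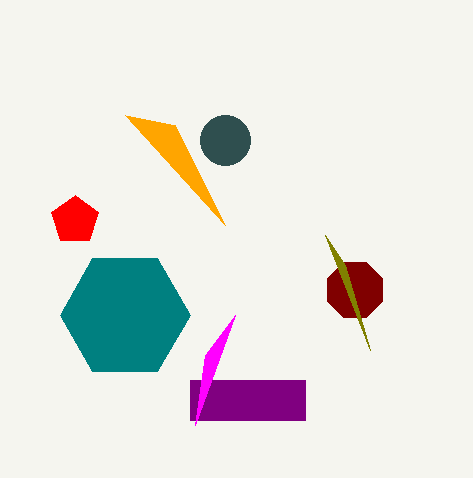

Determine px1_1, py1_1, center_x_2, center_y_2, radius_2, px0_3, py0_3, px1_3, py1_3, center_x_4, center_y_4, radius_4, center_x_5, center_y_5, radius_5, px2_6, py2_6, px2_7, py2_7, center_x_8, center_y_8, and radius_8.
px1_1 = 225, py1_1 = 225, center_x_2 = 125, center_y_2 = 315, radius_2 = 65, px0_3 = 190, py0_3 = 380, px1_3 = 305, py1_3 = 420, center_x_4 = 75, center_y_4 = 220, radius_4 = 25, center_x_5 = 355, center_y_5 = 290, radius_5 = 30, px2_6 = 235, py2_6 = 315, px2_7 = 325, py2_7 = 235, center_x_8 = 225, center_y_8 = 140, radius_8 = 25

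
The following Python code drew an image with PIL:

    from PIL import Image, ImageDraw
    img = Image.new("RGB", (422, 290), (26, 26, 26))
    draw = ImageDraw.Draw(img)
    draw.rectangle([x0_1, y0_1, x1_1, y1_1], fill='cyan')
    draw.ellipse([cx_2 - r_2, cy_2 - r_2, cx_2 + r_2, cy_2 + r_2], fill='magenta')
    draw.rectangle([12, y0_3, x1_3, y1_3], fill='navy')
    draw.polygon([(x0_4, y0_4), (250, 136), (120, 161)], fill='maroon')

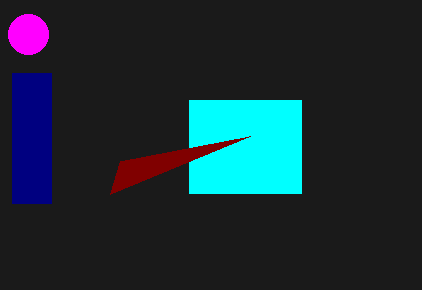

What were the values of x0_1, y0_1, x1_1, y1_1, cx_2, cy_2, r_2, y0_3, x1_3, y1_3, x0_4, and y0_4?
x0_1 = 189, y0_1 = 100, x1_1 = 301, y1_1 = 193, cx_2 = 28, cy_2 = 34, r_2 = 20, y0_3 = 73, x1_3 = 51, y1_3 = 203, x0_4 = 110, y0_4 = 194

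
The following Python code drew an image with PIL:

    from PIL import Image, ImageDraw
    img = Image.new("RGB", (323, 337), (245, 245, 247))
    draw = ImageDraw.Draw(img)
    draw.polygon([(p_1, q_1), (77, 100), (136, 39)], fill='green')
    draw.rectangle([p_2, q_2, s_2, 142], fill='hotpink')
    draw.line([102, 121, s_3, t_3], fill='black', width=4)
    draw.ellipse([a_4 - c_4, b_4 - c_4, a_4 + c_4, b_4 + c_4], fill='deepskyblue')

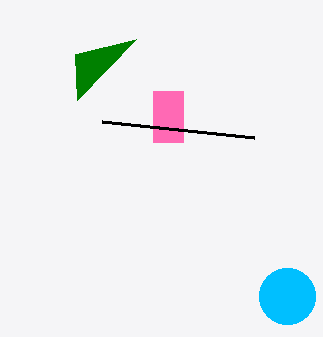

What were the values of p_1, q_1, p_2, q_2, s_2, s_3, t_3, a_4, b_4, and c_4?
p_1 = 75
q_1 = 54
p_2 = 153
q_2 = 91
s_2 = 183
s_3 = 254
t_3 = 137
a_4 = 287
b_4 = 296
c_4 = 28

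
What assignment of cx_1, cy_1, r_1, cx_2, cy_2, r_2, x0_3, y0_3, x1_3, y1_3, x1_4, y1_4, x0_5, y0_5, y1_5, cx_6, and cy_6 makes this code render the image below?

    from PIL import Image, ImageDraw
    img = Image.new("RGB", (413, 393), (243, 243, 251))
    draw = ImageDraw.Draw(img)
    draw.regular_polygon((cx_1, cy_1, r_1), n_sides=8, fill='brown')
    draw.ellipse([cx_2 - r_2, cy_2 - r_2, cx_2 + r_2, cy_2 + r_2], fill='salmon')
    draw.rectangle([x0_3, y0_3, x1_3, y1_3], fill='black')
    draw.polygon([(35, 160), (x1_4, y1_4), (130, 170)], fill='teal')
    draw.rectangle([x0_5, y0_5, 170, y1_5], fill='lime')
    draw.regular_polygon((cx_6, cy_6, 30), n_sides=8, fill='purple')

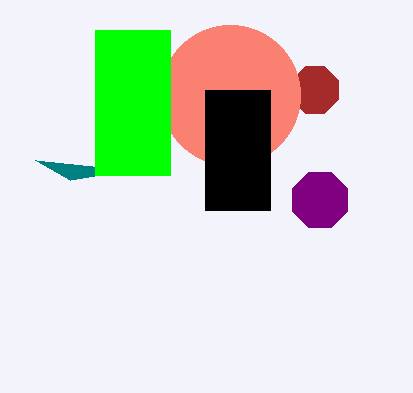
cx_1 = 315; cy_1 = 90; r_1 = 25; cx_2 = 230; cy_2 = 95; r_2 = 70; x0_3 = 205; y0_3 = 90; x1_3 = 270; y1_3 = 210; x1_4 = 70; y1_4 = 180; x0_5 = 95; y0_5 = 30; y1_5 = 175; cx_6 = 320; cy_6 = 200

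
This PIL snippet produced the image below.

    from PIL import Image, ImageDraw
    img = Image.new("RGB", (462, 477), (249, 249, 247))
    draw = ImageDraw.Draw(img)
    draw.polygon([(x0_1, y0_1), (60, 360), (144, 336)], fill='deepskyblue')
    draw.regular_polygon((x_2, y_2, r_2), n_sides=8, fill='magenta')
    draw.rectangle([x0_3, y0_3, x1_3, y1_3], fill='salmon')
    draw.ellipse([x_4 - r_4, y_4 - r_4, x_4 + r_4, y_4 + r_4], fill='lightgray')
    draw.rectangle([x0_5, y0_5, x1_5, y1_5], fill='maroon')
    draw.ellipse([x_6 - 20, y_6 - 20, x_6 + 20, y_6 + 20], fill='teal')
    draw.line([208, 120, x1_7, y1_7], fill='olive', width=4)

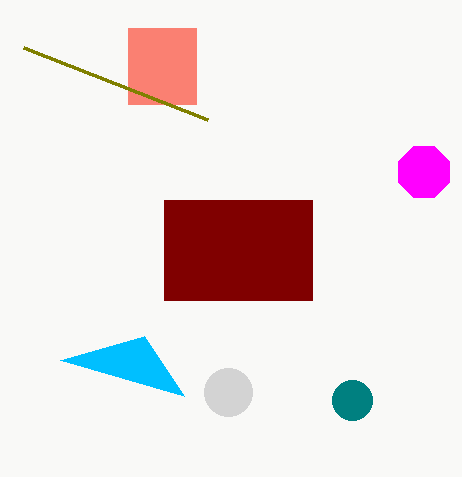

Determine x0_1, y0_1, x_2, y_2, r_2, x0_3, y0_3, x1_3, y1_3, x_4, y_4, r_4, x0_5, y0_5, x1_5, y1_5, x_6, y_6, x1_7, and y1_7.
x0_1 = 184
y0_1 = 396
x_2 = 424
y_2 = 172
r_2 = 28
x0_3 = 128
y0_3 = 28
x1_3 = 196
y1_3 = 104
x_4 = 228
y_4 = 392
r_4 = 24
x0_5 = 164
y0_5 = 200
x1_5 = 312
y1_5 = 300
x_6 = 352
y_6 = 400
x1_7 = 24
y1_7 = 48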